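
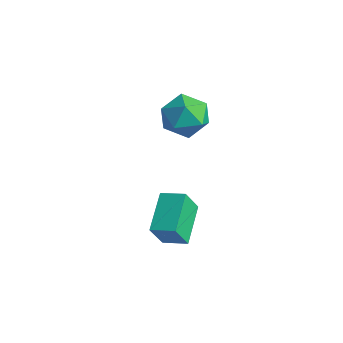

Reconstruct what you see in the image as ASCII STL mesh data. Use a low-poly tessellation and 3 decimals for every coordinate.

solid 
facet normal -0.823 -0.511 -0.250
outer loop
vertex 1.198 -1.49 1.407
vertex 0.244 -0.293 2.1
vertex 1.158 -0.903 0.338
endloop
endfacet
facet normal 0.568 -0.712 -0.412
outer loop
vertex 1.956 -0.407 0.58
vertex 1.198 -1.49 1.407
vertex 1.158 -0.903 0.338
endloop
endfacet
facet normal -0.823 -0.511 -0.250
outer loop
vertex 1.158 -0.903 0.338
vertex 0.244 -0.293 2.1
vertex 0.204 0.294 1.031
endloop
endfacet
facet normal -0.033 0.481 -0.876
outer loop
vertex 0.204 0.294 1.031
vertex 1.956 -0.407 0.58
vertex 1.158 -0.903 0.338
endloop
endfacet
facet normal 0.033 -0.481 0.876
outer loop
vertex 1.198 -1.49 1.407
vertex 1.042 0.203 2.342
vertex 0.244 -0.293 2.1
endloop
endfacet
facet normal 0.568 -0.712 -0.412
outer loop
vertex 1.996 -0.994 1.649
vertex 1.198 -1.49 1.407
vertex 1.956 -0.407 0.58
endloop
endfacet
facet normal 0.033 -0.481 0.876
outer loop
vertex 1.996 -0.994 1.649
vertex 1.042 0.203 2.342
vertex 1.198 -1.49 1.407
endloop
endfacet
facet normal -0.568 0.712 0.412
outer loop
vertex 0.244 -0.293 2.1
vertex 1.042 0.203 2.342
vertex 0.204 0.294 1.031
endloop
endfacet
facet normal -0.033 0.481 -0.876
outer loop
vertex 1.002 0.79 1.273
vertex 1.956 -0.407 0.58
vertex 0.204 0.294 1.031
endloop
endfacet
facet normal -0.568 0.712 0.412
outer loop
vertex 0.204 0.294 1.031
vertex 1.042 0.203 2.342
vertex 1.002 0.79 1.273
endloop
endfacet
facet normal 0.823 0.511 0.250
outer loop
vertex 1.002 0.79 1.273
vertex 1.996 -0.994 1.649
vertex 1.956 -0.407 0.58
endloop
endfacet
facet normal 0.823 0.511 0.250
outer loop
vertex 1.042 0.203 2.342
vertex 1.996 -0.994 1.649
vertex 1.002 0.79 1.273
endloop
endfacet
facet normal -0.849 -0.216 0.483
outer loop
vertex -3.993 3.334 2.269
vertex -3.483 2.618 2.845
vertex -3.546 3.613 3.179
endloop
endfacet
facet normal -0.843 0.465 0.271
outer loop
vertex -3.993 3.334 2.269
vertex -3.546 3.613 3.179
vertex -3.469 4.242 2.34
endloop
endfacet
facet normal -0.764 0.475 -0.437
outer loop
vertex -3.993 3.334 2.269
vertex -3.469 4.242 2.34
vertex -3.358 3.637 1.488
endloop
endfacet
facet normal -0.721 -0.201 -0.664
outer loop
vertex -3.993 3.334 2.269
vertex -3.358 3.637 1.488
vertex -3.366 2.633 1.8
endloop
endfacet
facet normal -0.773 -0.627 -0.096
outer loop
vertex -3.993 3.334 2.269
vertex -3.366 2.633 1.8
vertex -3.483 2.618 2.845
endloop
endfacet
facet normal -0.272 0.782 0.561
outer loop
vertex -3.469 4.242 2.34
vertex -3.546 3.613 3.179
vertex -2.634 4.087 2.96
endloop
endfacet
facet normal -0.281 -0.321 0.904
outer loop
vertex -3.546 3.613 3.179
vertex -3.483 2.618 2.845
vertex -2.642 3.083 3.272
endloop
endfacet
facet normal -0.159 -0.987 -0.032
outer loop
vertex -3.483 2.618 2.845
vertex -3.366 2.633 1.8
vertex -2.531 2.478 2.42
endloop
endfacet
facet normal -0.075 -0.295 -0.952
outer loop
vertex -3.366 2.633 1.8
vertex -3.358 3.637 1.488
vertex -2.454 3.107 1.581
endloop
endfacet
facet normal -0.144 0.798 -0.585
outer loop
vertex -3.358 3.637 1.488
vertex -3.469 4.242 2.34
vertex -2.517 4.102 1.915
endloop
endfacet
facet normal 0.721 0.201 0.664
outer loop
vertex -2.007 3.386 2.491
vertex -2.634 4.087 2.96
vertex -2.642 3.083 3.272
endloop
endfacet
facet normal 0.764 -0.475 0.437
outer loop
vertex -2.007 3.386 2.491
vertex -2.642 3.083 3.272
vertex -2.531 2.478 2.42
endloop
endfacet
facet normal 0.843 -0.465 -0.271
outer loop
vertex -2.007 3.386 2.491
vertex -2.531 2.478 2.42
vertex -2.454 3.107 1.581
endloop
endfacet
facet normal 0.849 0.216 -0.483
outer loop
vertex -2.007 3.386 2.491
vertex -2.454 3.107 1.581
vertex -2.517 4.102 1.915
endloop
endfacet
facet normal 0.773 0.627 0.096
outer loop
vertex -2.007 3.386 2.491
vertex -2.517 4.102 1.915
vertex -2.634 4.087 2.96
endloop
endfacet
facet normal 0.075 0.295 0.952
outer loop
vertex -2.642 3.083 3.272
vertex -2.634 4.087 2.96
vertex -3.546 3.613 3.179
endloop
endfacet
facet normal 0.144 -0.798 0.585
outer loop
vertex -2.531 2.478 2.42
vertex -2.642 3.083 3.272
vertex -3.483 2.618 2.845
endloop
endfacet
facet normal 0.272 -0.782 -0.561
outer loop
vertex -2.454 3.107 1.581
vertex -2.531 2.478 2.42
vertex -3.366 2.633 1.8
endloop
endfacet
facet normal 0.281 0.321 -0.904
outer loop
vertex -2.517 4.102 1.915
vertex -2.454 3.107 1.581
vertex -3.358 3.637 1.488
endloop
endfacet
facet normal 0.159 0.987 0.032
outer loop
vertex -2.634 4.087 2.96
vertex -2.517 4.102 1.915
vertex -3.469 4.242 2.34
endloop
endfacet

endsolid


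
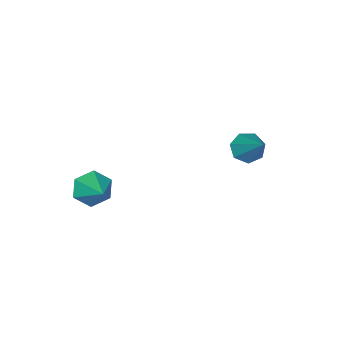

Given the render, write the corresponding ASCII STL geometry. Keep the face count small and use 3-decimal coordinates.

solid 
facet normal -0.400 -0.636 -0.660
outer loop
vertex -3.562 1.471 -1.337
vertex -3.983 1.949 -1.543
vertex -3.371 1.804 -1.774
endloop
endfacet
facet normal 0.936 -0.302 0.179
outer loop
vertex -3.562 1.471 -1.337
vertex -3.371 1.804 -1.774
vertex -3.217 3.171 -0.277
endloop
endfacet
facet normal -0.400 -0.637 -0.659
outer loop
vertex -3.371 1.804 -1.774
vertex -3.983 1.949 -1.543
vertex -3.642 2.246 -2.037
endloop
endfacet
facet normal 0.873 0.312 -0.375
outer loop
vertex -3.371 1.804 -1.774
vertex -3.642 2.246 -2.037
vertex -3.217 3.171 -0.277
endloop
endfacet
facet normal -0.399 -0.638 -0.659
outer loop
vertex -3.642 2.246 -2.037
vertex -3.983 1.949 -1.543
vertex -4.17 2.464 -1.928
endloop
endfacet
facet normal 0.242 0.834 -0.497
outer loop
vertex -3.642 2.246 -2.037
vertex -4.17 2.464 -1.928
vertex -3.217 3.171 -0.277
endloop
endfacet
facet normal -0.398 -0.638 -0.659
outer loop
vertex -4.17 2.464 -1.928
vertex -3.983 1.949 -1.543
vertex -4.557 2.294 -1.53
endloop
endfacet
facet normal -0.481 0.871 -0.096
outer loop
vertex -4.17 2.464 -1.928
vertex -4.557 2.294 -1.53
vertex -3.217 3.171 -0.277
endloop
endfacet
facet normal -0.398 -0.637 -0.660
outer loop
vertex -4.557 2.294 -1.53
vertex -3.983 1.949 -1.543
vertex -4.513 1.864 -1.141
endloop
endfacet
facet normal -0.752 0.398 0.525
outer loop
vertex -4.557 2.294 -1.53
vertex -4.513 1.864 -1.141
vertex -3.217 3.171 -0.277
endloop
endfacet
facet normal -0.398 -0.637 -0.660
outer loop
vertex -4.513 1.864 -1.141
vertex -3.983 1.949 -1.543
vertex -4.07 1.498 -1.055
endloop
endfacet
facet normal -0.367 -0.232 0.901
outer loop
vertex -4.513 1.864 -1.141
vertex -4.07 1.498 -1.055
vertex -3.217 3.171 -0.277
endloop
endfacet
facet normal -0.400 -0.636 -0.660
outer loop
vertex -4.07 1.498 -1.055
vertex -3.983 1.949 -1.543
vertex -3.562 1.471 -1.337
endloop
endfacet
facet normal 0.385 -0.543 0.746
outer loop
vertex -4.07 1.498 -1.055
vertex -3.562 1.471 -1.337
vertex -3.217 3.171 -0.277
endloop
endfacet
facet normal -0.452 -0.736 -0.504
outer loop
vertex 0.336 -2.528 -3.871
vertex -0.369 -2.227 -3.678
vertex -0.008 -1.995 -4.341
endloop
endfacet
facet normal 0.895 0.253 -0.368
outer loop
vertex 0.336 -2.528 -3.871
vertex -0.008 -1.995 -4.341
vertex 0.329 -1.093 -2.902
endloop
endfacet
facet normal -0.453 -0.735 -0.504
outer loop
vertex -0.008 -1.995 -4.341
vertex -0.369 -2.227 -3.678
vertex -0.713 -1.693 -4.148
endloop
endfacet
facet normal 0.195 0.810 -0.553
outer loop
vertex -0.008 -1.995 -4.341
vertex -0.713 -1.693 -4.148
vertex 0.329 -1.093 -2.902
endloop
endfacet
facet normal -0.453 -0.735 -0.504
outer loop
vertex -0.713 -1.693 -4.148
vertex -0.369 -2.227 -3.678
vertex -1.073 -1.926 -3.484
endloop
endfacet
facet normal -0.517 0.856 0.020
outer loop
vertex -0.713 -1.693 -4.148
vertex -1.073 -1.926 -3.484
vertex 0.329 -1.093 -2.902
endloop
endfacet
facet normal -0.453 -0.736 -0.503
outer loop
vertex -1.073 -1.926 -3.484
vertex -0.369 -2.227 -3.678
vertex -0.729 -2.459 -3.014
endloop
endfacet
facet normal -0.527 0.345 0.777
outer loop
vertex -1.073 -1.926 -3.484
vertex -0.729 -2.459 -3.014
vertex 0.329 -1.093 -2.902
endloop
endfacet
facet normal -0.453 -0.736 -0.503
outer loop
vertex -0.729 -2.459 -3.014
vertex -0.369 -2.227 -3.678
vertex -0.025 -2.76 -3.207
endloop
endfacet
facet normal 0.173 -0.213 0.962
outer loop
vertex -0.729 -2.459 -3.014
vertex -0.025 -2.76 -3.207
vertex 0.329 -1.093 -2.902
endloop
endfacet
facet normal -0.452 -0.736 -0.503
outer loop
vertex -0.025 -2.76 -3.207
vertex -0.369 -2.227 -3.678
vertex 0.336 -2.528 -3.871
endloop
endfacet
facet normal 0.884 -0.259 0.390
outer loop
vertex -0.025 -2.76 -3.207
vertex 0.336 -2.528 -3.871
vertex 0.329 -1.093 -2.902
endloop
endfacet

endsolid


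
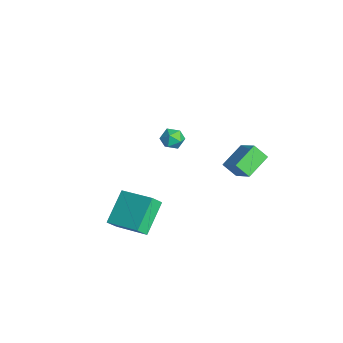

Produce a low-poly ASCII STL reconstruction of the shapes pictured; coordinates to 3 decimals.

solid 
facet normal -0.288 0.905 0.314
outer loop
vertex -3.405 1.314 0.138
vertex -4.054 1.036 0.345
vertex -3.492 1.05 0.82
endloop
endfacet
facet normal 0.418 0.828 0.374
outer loop
vertex -3.405 1.314 0.138
vertex -3.492 1.05 0.82
vertex -2.874 0.907 0.446
endloop
endfacet
facet normal 0.680 0.680 -0.275
outer loop
vertex -3.405 1.314 0.138
vertex -2.874 0.907 0.446
vertex -3.055 0.803 -0.26
endloop
endfacet
facet normal 0.136 0.665 -0.734
outer loop
vertex -3.405 1.314 0.138
vertex -3.055 0.803 -0.26
vertex -3.784 0.883 -0.323
endloop
endfacet
facet normal -0.463 0.805 -0.372
outer loop
vertex -3.405 1.314 0.138
vertex -3.784 0.883 -0.323
vertex -4.054 1.036 0.345
endloop
endfacet
facet normal 0.543 0.266 0.796
outer loop
vertex -2.874 0.907 0.446
vertex -3.492 1.05 0.82
vertex -3.196 0.377 0.843
endloop
endfacet
facet normal -0.600 0.391 0.698
outer loop
vertex -3.492 1.05 0.82
vertex -4.054 1.036 0.345
vertex -3.925 0.457 0.78
endloop
endfacet
facet normal -0.883 0.230 -0.409
outer loop
vertex -4.054 1.036 0.345
vertex -3.784 0.883 -0.323
vertex -4.106 0.353 0.074
endloop
endfacet
facet normal 0.087 0.004 -0.996
outer loop
vertex -3.784 0.883 -0.323
vertex -3.055 0.803 -0.26
vertex -3.488 0.21 -0.3
endloop
endfacet
facet normal 0.967 0.026 -0.252
outer loop
vertex -3.055 0.803 -0.26
vertex -2.874 0.907 0.446
vertex -2.926 0.224 0.175
endloop
endfacet
facet normal -0.136 -0.665 0.734
outer loop
vertex -3.575 -0.054 0.382
vertex -3.196 0.377 0.843
vertex -3.925 0.457 0.78
endloop
endfacet
facet normal -0.680 -0.680 0.275
outer loop
vertex -3.575 -0.054 0.382
vertex -3.925 0.457 0.78
vertex -4.106 0.353 0.074
endloop
endfacet
facet normal -0.418 -0.828 -0.374
outer loop
vertex -3.575 -0.054 0.382
vertex -4.106 0.353 0.074
vertex -3.488 0.21 -0.3
endloop
endfacet
facet normal 0.288 -0.905 -0.314
outer loop
vertex -3.575 -0.054 0.382
vertex -3.488 0.21 -0.3
vertex -2.926 0.224 0.175
endloop
endfacet
facet normal 0.463 -0.805 0.372
outer loop
vertex -3.575 -0.054 0.382
vertex -2.926 0.224 0.175
vertex -3.196 0.377 0.843
endloop
endfacet
facet normal -0.087 -0.004 0.996
outer loop
vertex -3.925 0.457 0.78
vertex -3.196 0.377 0.843
vertex -3.492 1.05 0.82
endloop
endfacet
facet normal -0.967 -0.026 0.252
outer loop
vertex -4.106 0.353 0.074
vertex -3.925 0.457 0.78
vertex -4.054 1.036 0.345
endloop
endfacet
facet normal -0.543 -0.266 -0.796
outer loop
vertex -3.488 0.21 -0.3
vertex -4.106 0.353 0.074
vertex -3.784 0.883 -0.323
endloop
endfacet
facet normal 0.600 -0.391 -0.698
outer loop
vertex -2.926 0.224 0.175
vertex -3.488 0.21 -0.3
vertex -3.055 0.803 -0.26
endloop
endfacet
facet normal 0.883 -0.230 0.409
outer loop
vertex -3.196 0.377 0.843
vertex -2.926 0.224 0.175
vertex -2.874 0.907 0.446
endloop
endfacet
facet normal -0.792 -0.548 -0.270
outer loop
vertex 0.739 -3.321 0.75
vertex 0.589 -2.787 0.106
vertex 1.931 -4.447 -0.464
endloop
endfacet
facet normal 0.177 -0.629 0.757
outer loop
vertex 3.571 -3.313 0.094
vertex 0.739 -3.321 0.75
vertex 1.931 -4.447 -0.464
endloop
endfacet
facet normal -0.792 -0.548 -0.270
outer loop
vertex 1.931 -4.447 -0.464
vertex 0.589 -2.787 0.106
vertex 1.781 -3.913 -1.108
endloop
endfacet
facet normal 0.584 -0.553 -0.594
outer loop
vertex 1.781 -3.913 -1.108
vertex 3.571 -3.313 0.094
vertex 1.931 -4.447 -0.464
endloop
endfacet
facet normal -0.584 0.553 0.594
outer loop
vertex 0.739 -3.321 0.75
vertex 2.229 -1.653 0.664
vertex 0.589 -2.787 0.106
endloop
endfacet
facet normal 0.177 -0.629 0.757
outer loop
vertex 2.379 -2.187 1.308
vertex 0.739 -3.321 0.75
vertex 3.571 -3.313 0.094
endloop
endfacet
facet normal -0.584 0.553 0.594
outer loop
vertex 2.379 -2.187 1.308
vertex 2.229 -1.653 0.664
vertex 0.739 -3.321 0.75
endloop
endfacet
facet normal -0.177 0.629 -0.757
outer loop
vertex 0.589 -2.787 0.106
vertex 2.229 -1.653 0.664
vertex 1.781 -3.913 -1.108
endloop
endfacet
facet normal 0.584 -0.553 -0.594
outer loop
vertex 3.421 -2.779 -0.55
vertex 3.571 -3.313 0.094
vertex 1.781 -3.913 -1.108
endloop
endfacet
facet normal -0.177 0.629 -0.757
outer loop
vertex 1.781 -3.913 -1.108
vertex 2.229 -1.653 0.664
vertex 3.421 -2.779 -0.55
endloop
endfacet
facet normal 0.792 0.548 0.270
outer loop
vertex 3.421 -2.779 -0.55
vertex 2.379 -2.187 1.308
vertex 3.571 -3.313 0.094
endloop
endfacet
facet normal 0.792 0.548 0.270
outer loop
vertex 2.229 -1.653 0.664
vertex 2.379 -2.187 1.308
vertex 3.421 -2.779 -0.55
endloop
endfacet
facet normal -0.485 0.787 0.382
outer loop
vertex 1.167 3.54 2.928
vertex 1.581 4.141 2.216
vertex -0.042 3.254 1.984
endloop
endfacet
facet normal -0.406 -0.589 0.698
outer loop
vertex 0.719 2.019 1.384
vertex 1.167 3.54 2.928
vertex -0.042 3.254 1.984
endloop
endfacet
facet normal -0.485 0.787 0.382
outer loop
vertex -0.042 3.254 1.984
vertex 1.581 4.141 2.216
vertex 0.372 3.855 1.272
endloop
endfacet
facet normal -0.775 -0.183 -0.605
outer loop
vertex 0.372 3.855 1.272
vertex 0.719 2.019 1.384
vertex -0.042 3.254 1.984
endloop
endfacet
facet normal 0.775 0.183 0.605
outer loop
vertex 1.167 3.54 2.928
vertex 2.342 2.906 1.616
vertex 1.581 4.141 2.216
endloop
endfacet
facet normal -0.406 -0.589 0.698
outer loop
vertex 1.928 2.305 2.328
vertex 1.167 3.54 2.928
vertex 0.719 2.019 1.384
endloop
endfacet
facet normal 0.775 0.183 0.605
outer loop
vertex 1.928 2.305 2.328
vertex 2.342 2.906 1.616
vertex 1.167 3.54 2.928
endloop
endfacet
facet normal 0.406 0.589 -0.698
outer loop
vertex 1.581 4.141 2.216
vertex 2.342 2.906 1.616
vertex 0.372 3.855 1.272
endloop
endfacet
facet normal -0.775 -0.183 -0.605
outer loop
vertex 1.133 2.62 0.672
vertex 0.719 2.019 1.384
vertex 0.372 3.855 1.272
endloop
endfacet
facet normal 0.406 0.589 -0.698
outer loop
vertex 0.372 3.855 1.272
vertex 2.342 2.906 1.616
vertex 1.133 2.62 0.672
endloop
endfacet
facet normal 0.485 -0.787 -0.382
outer loop
vertex 1.133 2.62 0.672
vertex 1.928 2.305 2.328
vertex 0.719 2.019 1.384
endloop
endfacet
facet normal 0.485 -0.787 -0.382
outer loop
vertex 2.342 2.906 1.616
vertex 1.928 2.305 2.328
vertex 1.133 2.62 0.672
endloop
endfacet

endsolid


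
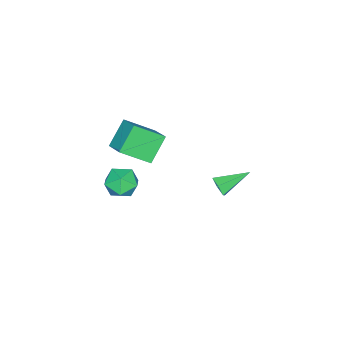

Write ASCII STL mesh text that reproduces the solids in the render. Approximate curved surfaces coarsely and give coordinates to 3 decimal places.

solid 
facet normal -0.128 -0.046 0.991
outer loop
vertex 1.635 -2.647 -1.938
vertex 2.092 -3.523 -1.919
vertex 2.615 -2.692 -1.813
endloop
endfacet
facet normal -0.070 0.631 0.772
outer loop
vertex 1.635 -2.647 -1.938
vertex 2.615 -2.692 -1.813
vertex 2.223 -2.007 -2.408
endloop
endfacet
facet normal -0.586 0.755 0.295
outer loop
vertex 1.635 -2.647 -1.938
vertex 2.223 -2.007 -2.408
vertex 1.458 -2.415 -2.882
endloop
endfacet
facet normal -0.964 0.154 0.218
outer loop
vertex 1.635 -2.647 -1.938
vertex 1.458 -2.415 -2.882
vertex 1.377 -3.353 -2.58
endloop
endfacet
facet normal -0.681 -0.341 0.648
outer loop
vertex 1.635 -2.647 -1.938
vertex 1.377 -3.353 -2.58
vertex 2.092 -3.523 -1.919
endloop
endfacet
facet normal 0.558 0.703 0.442
outer loop
vertex 2.223 -2.007 -2.408
vertex 2.615 -2.692 -1.813
vertex 3.043 -2.487 -2.68
endloop
endfacet
facet normal 0.463 -0.393 0.794
outer loop
vertex 2.615 -2.692 -1.813
vertex 2.092 -3.523 -1.919
vertex 2.962 -3.425 -2.378
endloop
endfacet
facet normal -0.430 -0.870 0.241
outer loop
vertex 2.092 -3.523 -1.919
vertex 1.377 -3.353 -2.58
vertex 2.197 -3.833 -2.852
endloop
endfacet
facet normal -0.888 -0.070 -0.455
outer loop
vertex 1.377 -3.353 -2.58
vertex 1.458 -2.415 -2.882
vertex 1.805 -3.148 -3.447
endloop
endfacet
facet normal -0.276 0.902 -0.331
outer loop
vertex 1.458 -2.415 -2.882
vertex 2.223 -2.007 -2.408
vertex 2.328 -2.317 -3.341
endloop
endfacet
facet normal 0.964 -0.154 -0.218
outer loop
vertex 2.785 -3.193 -3.322
vertex 3.043 -2.487 -2.68
vertex 2.962 -3.425 -2.378
endloop
endfacet
facet normal 0.586 -0.755 -0.295
outer loop
vertex 2.785 -3.193 -3.322
vertex 2.962 -3.425 -2.378
vertex 2.197 -3.833 -2.852
endloop
endfacet
facet normal 0.070 -0.631 -0.772
outer loop
vertex 2.785 -3.193 -3.322
vertex 2.197 -3.833 -2.852
vertex 1.805 -3.148 -3.447
endloop
endfacet
facet normal 0.128 0.046 -0.991
outer loop
vertex 2.785 -3.193 -3.322
vertex 1.805 -3.148 -3.447
vertex 2.328 -2.317 -3.341
endloop
endfacet
facet normal 0.681 0.341 -0.648
outer loop
vertex 2.785 -3.193 -3.322
vertex 2.328 -2.317 -3.341
vertex 3.043 -2.487 -2.68
endloop
endfacet
facet normal 0.888 0.070 0.455
outer loop
vertex 2.962 -3.425 -2.378
vertex 3.043 -2.487 -2.68
vertex 2.615 -2.692 -1.813
endloop
endfacet
facet normal 0.276 -0.902 0.331
outer loop
vertex 2.197 -3.833 -2.852
vertex 2.962 -3.425 -2.378
vertex 2.092 -3.523 -1.919
endloop
endfacet
facet normal -0.558 -0.703 -0.442
outer loop
vertex 1.805 -3.148 -3.447
vertex 2.197 -3.833 -2.852
vertex 1.377 -3.353 -2.58
endloop
endfacet
facet normal -0.463 0.393 -0.794
outer loop
vertex 2.328 -2.317 -3.341
vertex 1.805 -3.148 -3.447
vertex 1.458 -2.415 -2.882
endloop
endfacet
facet normal 0.430 0.870 -0.241
outer loop
vertex 3.043 -2.487 -2.68
vertex 2.328 -2.317 -3.341
vertex 2.223 -2.007 -2.408
endloop
endfacet
facet normal -0.717 0.071 0.694
outer loop
vertex -1.114 -4.797 -1.298
vertex -0.41 -3.758 -0.678
vertex -2.042 -3.518 -2.388
endloop
endfacet
facet normal -0.503 -0.742 -0.442
outer loop
vertex -0.81 -3.642 -3.582
vertex -1.114 -4.797 -1.298
vertex -2.042 -3.518 -2.388
endloop
endfacet
facet normal -0.716 0.072 0.694
outer loop
vertex -2.042 -3.518 -2.388
vertex -0.41 -3.758 -0.678
vertex -1.338 -2.479 -1.769
endloop
endfacet
facet normal -0.483 0.666 -0.568
outer loop
vertex -1.338 -2.479 -1.769
vertex -0.81 -3.642 -3.582
vertex -2.042 -3.518 -2.388
endloop
endfacet
facet normal 0.483 -0.666 0.568
outer loop
vertex -1.114 -4.797 -1.298
vertex 0.822 -3.882 -1.872
vertex -0.41 -3.758 -0.678
endloop
endfacet
facet normal -0.503 -0.742 -0.442
outer loop
vertex 0.118 -4.921 -2.491
vertex -1.114 -4.797 -1.298
vertex -0.81 -3.642 -3.582
endloop
endfacet
facet normal 0.483 -0.666 0.568
outer loop
vertex 0.118 -4.921 -2.491
vertex 0.822 -3.882 -1.872
vertex -1.114 -4.797 -1.298
endloop
endfacet
facet normal 0.503 0.742 0.442
outer loop
vertex -0.41 -3.758 -0.678
vertex 0.822 -3.882 -1.872
vertex -1.338 -2.479 -1.769
endloop
endfacet
facet normal -0.483 0.666 -0.568
outer loop
vertex -0.106 -2.603 -2.962
vertex -0.81 -3.642 -3.582
vertex -1.338 -2.479 -1.769
endloop
endfacet
facet normal 0.503 0.742 0.443
outer loop
vertex -1.338 -2.479 -1.769
vertex 0.822 -3.882 -1.872
vertex -0.106 -2.603 -2.962
endloop
endfacet
facet normal 0.717 -0.072 -0.694
outer loop
vertex -0.106 -2.603 -2.962
vertex 0.118 -4.921 -2.491
vertex -0.81 -3.642 -3.582
endloop
endfacet
facet normal 0.716 -0.072 -0.694
outer loop
vertex 0.822 -3.882 -1.872
vertex 0.118 -4.921 -2.491
vertex -0.106 -2.603 -2.962
endloop
endfacet
facet normal 0.658 -0.629 -0.414
outer loop
vertex 2.107 2.327 -0.27
vertex 1.703 2.202 -0.723
vertex 2.107 2.668 -0.788
endloop
endfacet
facet normal 0.521 0.713 0.469
outer loop
vertex 2.107 2.327 -0.27
vertex 2.107 2.668 -0.788
vertex 0.577 3.278 -0.017
endloop
endfacet
facet normal 0.659 -0.629 -0.413
outer loop
vertex 2.107 2.668 -0.788
vertex 1.703 2.202 -0.723
vertex 1.703 2.542 -1.241
endloop
endfacet
facet normal 0.161 0.904 -0.395
outer loop
vertex 2.107 2.668 -0.788
vertex 1.703 2.542 -1.241
vertex 0.577 3.278 -0.017
endloop
endfacet
facet normal 0.658 -0.629 -0.413
outer loop
vertex 1.703 2.542 -1.241
vertex 1.703 2.202 -0.723
vertex 1.299 2.077 -1.176
endloop
endfacet
facet normal -0.556 0.380 -0.740
outer loop
vertex 1.703 2.542 -1.241
vertex 1.299 2.077 -1.176
vertex 0.577 3.278 -0.017
endloop
endfacet
facet normal 0.658 -0.629 -0.414
outer loop
vertex 1.299 2.077 -1.176
vertex 1.703 2.202 -0.723
vertex 1.299 1.736 -0.658
endloop
endfacet
facet normal -0.915 -0.336 -0.222
outer loop
vertex 1.299 2.077 -1.176
vertex 1.299 1.736 -0.658
vertex 0.577 3.278 -0.017
endloop
endfacet
facet normal 0.659 -0.629 -0.413
outer loop
vertex 1.299 1.736 -0.658
vertex 1.703 2.202 -0.723
vertex 1.703 1.862 -0.205
endloop
endfacet
facet normal -0.556 -0.527 0.642
outer loop
vertex 1.299 1.736 -0.658
vertex 1.703 1.862 -0.205
vertex 0.577 3.278 -0.017
endloop
endfacet
facet normal 0.658 -0.629 -0.413
outer loop
vertex 1.703 1.862 -0.205
vertex 1.703 2.202 -0.723
vertex 2.107 2.327 -0.27
endloop
endfacet
facet normal 0.162 -0.002 0.987
outer loop
vertex 1.703 1.862 -0.205
vertex 2.107 2.327 -0.27
vertex 0.577 3.278 -0.017
endloop
endfacet

endsolid


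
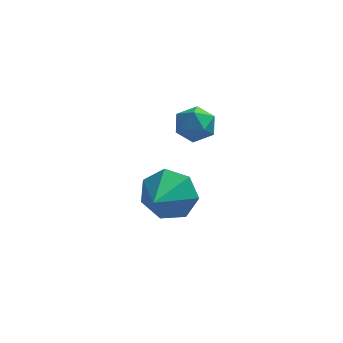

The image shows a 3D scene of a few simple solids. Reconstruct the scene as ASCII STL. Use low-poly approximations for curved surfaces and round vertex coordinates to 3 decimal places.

solid 
facet normal 0.233 0.878 -0.418
outer loop
vertex -2.027 -1.579 -1.38
vertex -2.666 -1.067 -0.661
vertex -1.606 -1.308 -0.577
endloop
endfacet
facet normal 0.611 -0.790 -0.054
outer loop
vertex -2.027 -1.579 -1.38
vertex -1.606 -1.308 -0.577
vertex -3.034 -2.453 0.001
endloop
endfacet
facet normal 0.233 0.878 -0.419
outer loop
vertex -1.606 -1.308 -0.577
vertex -2.666 -1.067 -0.661
vertex -1.984 -0.855 0.163
endloop
endfacet
facet normal 0.630 -0.476 0.613
outer loop
vertex -1.606 -1.308 -0.577
vertex -1.984 -0.855 0.163
vertex -3.034 -2.453 0.001
endloop
endfacet
facet normal 0.234 0.877 -0.419
outer loop
vertex -1.984 -0.855 0.163
vertex -2.666 -1.067 -0.661
vertex -2.875 -0.561 0.282
endloop
endfacet
facet normal 0.081 -0.153 0.985
outer loop
vertex -1.984 -0.855 0.163
vertex -2.875 -0.561 0.282
vertex -3.034 -2.453 0.001
endloop
endfacet
facet normal 0.233 0.877 -0.419
outer loop
vertex -2.875 -0.561 0.282
vertex -2.666 -1.067 -0.661
vertex -3.609 -0.648 -0.309
endloop
endfacet
facet normal -0.621 -0.064 0.781
outer loop
vertex -2.875 -0.561 0.282
vertex -3.609 -0.648 -0.309
vertex -3.034 -2.453 0.001
endloop
endfacet
facet normal 0.234 0.878 -0.419
outer loop
vertex -3.609 -0.648 -0.309
vertex -2.666 -1.067 -0.661
vertex -3.632 -1.05 -1.164
endloop
endfacet
facet normal -0.949 -0.276 0.155
outer loop
vertex -3.609 -0.648 -0.309
vertex -3.632 -1.05 -1.164
vertex -3.034 -2.453 0.001
endloop
endfacet
facet normal 0.234 0.878 -0.419
outer loop
vertex -3.632 -1.05 -1.164
vertex -2.666 -1.067 -0.661
vertex -2.928 -1.465 -1.641
endloop
endfacet
facet normal -0.655 -0.628 -0.420
outer loop
vertex -3.632 -1.05 -1.164
vertex -2.928 -1.465 -1.641
vertex -3.034 -2.453 0.001
endloop
endfacet
facet normal 0.232 0.878 -0.419
outer loop
vertex -2.928 -1.465 -1.641
vertex -2.666 -1.067 -0.661
vertex -2.027 -1.579 -1.38
endloop
endfacet
facet normal 0.040 -0.857 -0.513
outer loop
vertex -2.928 -1.465 -1.641
vertex -2.027 -1.579 -1.38
vertex -3.034 -2.453 0.001
endloop
endfacet
facet normal -0.614 -0.334 0.715
outer loop
vertex -2.401 -1.144 3.626
vertex -2.188 -1.886 3.462
vertex -1.788 -1.47 4.0
endloop
endfacet
facet normal -0.367 0.314 0.876
outer loop
vertex -2.401 -1.144 3.626
vertex -1.788 -1.47 4.0
vertex -1.746 -0.723 3.75
endloop
endfacet
facet normal -0.553 0.757 0.348
outer loop
vertex -2.401 -1.144 3.626
vertex -1.746 -0.723 3.75
vertex -2.12 -0.677 3.057
endloop
endfacet
facet normal -0.914 0.381 -0.138
outer loop
vertex -2.401 -1.144 3.626
vertex -2.12 -0.677 3.057
vertex -2.393 -1.396 2.879
endloop
endfacet
facet normal -0.952 -0.293 0.089
outer loop
vertex -2.401 -1.144 3.626
vertex -2.393 -1.396 2.879
vertex -2.188 -1.886 3.462
endloop
endfacet
facet normal 0.346 0.280 0.895
outer loop
vertex -1.746 -0.723 3.75
vertex -1.788 -1.47 4.0
vertex -1.127 -1.204 3.661
endloop
endfacet
facet normal -0.053 -0.770 0.635
outer loop
vertex -1.788 -1.47 4.0
vertex -2.188 -1.886 3.462
vertex -1.4 -1.923 3.483
endloop
endfacet
facet normal -0.601 -0.703 -0.380
outer loop
vertex -2.188 -1.886 3.462
vertex -2.393 -1.396 2.879
vertex -1.774 -1.877 2.79
endloop
endfacet
facet normal -0.540 0.390 -0.746
outer loop
vertex -2.393 -1.396 2.879
vertex -2.12 -0.677 3.057
vertex -1.732 -1.13 2.54
endloop
endfacet
facet normal 0.046 0.998 0.042
outer loop
vertex -2.12 -0.677 3.057
vertex -1.746 -0.723 3.75
vertex -1.332 -0.714 3.078
endloop
endfacet
facet normal 0.914 -0.381 0.138
outer loop
vertex -1.119 -1.456 2.914
vertex -1.127 -1.204 3.661
vertex -1.4 -1.923 3.483
endloop
endfacet
facet normal 0.553 -0.757 -0.348
outer loop
vertex -1.119 -1.456 2.914
vertex -1.4 -1.923 3.483
vertex -1.774 -1.877 2.79
endloop
endfacet
facet normal 0.367 -0.314 -0.876
outer loop
vertex -1.119 -1.456 2.914
vertex -1.774 -1.877 2.79
vertex -1.732 -1.13 2.54
endloop
endfacet
facet normal 0.614 0.334 -0.715
outer loop
vertex -1.119 -1.456 2.914
vertex -1.732 -1.13 2.54
vertex -1.332 -0.714 3.078
endloop
endfacet
facet normal 0.952 0.293 -0.089
outer loop
vertex -1.119 -1.456 2.914
vertex -1.332 -0.714 3.078
vertex -1.127 -1.204 3.661
endloop
endfacet
facet normal 0.540 -0.390 0.746
outer loop
vertex -1.4 -1.923 3.483
vertex -1.127 -1.204 3.661
vertex -1.788 -1.47 4.0
endloop
endfacet
facet normal -0.046 -0.998 -0.042
outer loop
vertex -1.774 -1.877 2.79
vertex -1.4 -1.923 3.483
vertex -2.188 -1.886 3.462
endloop
endfacet
facet normal -0.346 -0.280 -0.895
outer loop
vertex -1.732 -1.13 2.54
vertex -1.774 -1.877 2.79
vertex -2.393 -1.396 2.879
endloop
endfacet
facet normal 0.053 0.770 -0.635
outer loop
vertex -1.332 -0.714 3.078
vertex -1.732 -1.13 2.54
vertex -2.12 -0.677 3.057
endloop
endfacet
facet normal 0.601 0.703 0.380
outer loop
vertex -1.127 -1.204 3.661
vertex -1.332 -0.714 3.078
vertex -1.746 -0.723 3.75
endloop
endfacet

endsolid


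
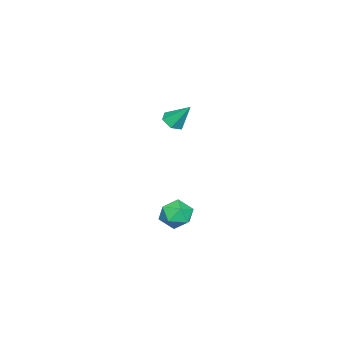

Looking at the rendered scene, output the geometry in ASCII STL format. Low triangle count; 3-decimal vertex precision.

solid 
facet normal -0.018 -0.623 -0.782
outer loop
vertex 3.589 2.017 3.536
vertex 2.995 2.418 3.23
vertex 3.729 2.615 3.056
endloop
endfacet
facet normal 0.923 0.085 0.375
outer loop
vertex 3.589 2.017 3.536
vertex 3.729 2.615 3.056
vertex 3.025 3.502 4.59
endloop
endfacet
facet normal -0.018 -0.623 -0.782
outer loop
vertex 3.729 2.615 3.056
vertex 2.995 2.418 3.23
vertex 3.135 3.016 2.75
endloop
endfacet
facet normal 0.610 0.775 -0.168
outer loop
vertex 3.729 2.615 3.056
vertex 3.135 3.016 2.75
vertex 3.025 3.502 4.59
endloop
endfacet
facet normal -0.017 -0.623 -0.782
outer loop
vertex 3.135 3.016 2.75
vertex 2.995 2.418 3.23
vertex 2.401 2.819 2.923
endloop
endfacet
facet normal -0.307 0.915 -0.260
outer loop
vertex 3.135 3.016 2.75
vertex 2.401 2.819 2.923
vertex 3.025 3.502 4.59
endloop
endfacet
facet normal -0.017 -0.623 -0.782
outer loop
vertex 2.401 2.819 2.923
vertex 2.995 2.418 3.23
vertex 2.26 2.221 3.403
endloop
endfacet
facet normal -0.910 0.367 0.190
outer loop
vertex 2.401 2.819 2.923
vertex 2.26 2.221 3.403
vertex 3.025 3.502 4.59
endloop
endfacet
facet normal -0.017 -0.623 -0.782
outer loop
vertex 2.26 2.221 3.403
vertex 2.995 2.418 3.23
vertex 2.855 1.819 3.71
endloop
endfacet
facet normal -0.597 -0.323 0.734
outer loop
vertex 2.26 2.221 3.403
vertex 2.855 1.819 3.71
vertex 3.025 3.502 4.59
endloop
endfacet
facet normal -0.017 -0.623 -0.782
outer loop
vertex 2.855 1.819 3.71
vertex 2.995 2.418 3.23
vertex 3.589 2.017 3.536
endloop
endfacet
facet normal 0.321 -0.464 0.826
outer loop
vertex 2.855 1.819 3.71
vertex 3.589 2.017 3.536
vertex 3.025 3.502 4.59
endloop
endfacet
facet normal -0.781 -0.411 0.471
outer loop
vertex 2.55 2.867 -3.968
vertex 3.164 1.949 -3.751
vertex 3.154 2.805 -3.021
endloop
endfacet
facet normal -0.795 0.300 0.527
outer loop
vertex 2.55 2.867 -3.968
vertex 3.154 2.805 -3.021
vertex 3.126 3.764 -3.609
endloop
endfacet
facet normal -0.809 0.573 -0.134
outer loop
vertex 2.55 2.867 -3.968
vertex 3.126 3.764 -3.609
vertex 3.12 3.5 -4.703
endloop
endfacet
facet normal -0.802 0.030 -0.596
outer loop
vertex 2.55 2.867 -3.968
vertex 3.12 3.5 -4.703
vertex 3.143 2.379 -4.79
endloop
endfacet
facet normal -0.785 -0.578 -0.223
outer loop
vertex 2.55 2.867 -3.968
vertex 3.143 2.379 -4.79
vertex 3.164 1.949 -3.751
endloop
endfacet
facet normal -0.189 0.509 0.840
outer loop
vertex 3.126 3.764 -3.609
vertex 3.154 2.805 -3.021
vertex 4.097 3.401 -3.17
endloop
endfacet
facet normal -0.165 -0.641 0.749
outer loop
vertex 3.154 2.805 -3.021
vertex 3.164 1.949 -3.751
vertex 4.12 2.28 -3.257
endloop
endfacet
facet normal -0.172 -0.911 -0.374
outer loop
vertex 3.164 1.949 -3.751
vertex 3.143 2.379 -4.79
vertex 4.114 2.016 -4.351
endloop
endfacet
facet normal -0.200 0.072 -0.977
outer loop
vertex 3.143 2.379 -4.79
vertex 3.12 3.5 -4.703
vertex 4.086 2.975 -4.939
endloop
endfacet
facet normal -0.211 0.950 -0.228
outer loop
vertex 3.12 3.5 -4.703
vertex 3.126 3.764 -3.609
vertex 4.076 3.831 -4.209
endloop
endfacet
facet normal 0.802 -0.030 0.596
outer loop
vertex 4.69 2.913 -3.992
vertex 4.097 3.401 -3.17
vertex 4.12 2.28 -3.257
endloop
endfacet
facet normal 0.809 -0.573 0.134
outer loop
vertex 4.69 2.913 -3.992
vertex 4.12 2.28 -3.257
vertex 4.114 2.016 -4.351
endloop
endfacet
facet normal 0.795 -0.300 -0.527
outer loop
vertex 4.69 2.913 -3.992
vertex 4.114 2.016 -4.351
vertex 4.086 2.975 -4.939
endloop
endfacet
facet normal 0.781 0.411 -0.471
outer loop
vertex 4.69 2.913 -3.992
vertex 4.086 2.975 -4.939
vertex 4.076 3.831 -4.209
endloop
endfacet
facet normal 0.785 0.578 0.223
outer loop
vertex 4.69 2.913 -3.992
vertex 4.076 3.831 -4.209
vertex 4.097 3.401 -3.17
endloop
endfacet
facet normal 0.200 -0.072 0.977
outer loop
vertex 4.12 2.28 -3.257
vertex 4.097 3.401 -3.17
vertex 3.154 2.805 -3.021
endloop
endfacet
facet normal 0.211 -0.950 0.228
outer loop
vertex 4.114 2.016 -4.351
vertex 4.12 2.28 -3.257
vertex 3.164 1.949 -3.751
endloop
endfacet
facet normal 0.189 -0.509 -0.840
outer loop
vertex 4.086 2.975 -4.939
vertex 4.114 2.016 -4.351
vertex 3.143 2.379 -4.79
endloop
endfacet
facet normal 0.165 0.641 -0.749
outer loop
vertex 4.076 3.831 -4.209
vertex 4.086 2.975 -4.939
vertex 3.12 3.5 -4.703
endloop
endfacet
facet normal 0.172 0.911 0.374
outer loop
vertex 4.097 3.401 -3.17
vertex 4.076 3.831 -4.209
vertex 3.126 3.764 -3.609
endloop
endfacet

endsolid


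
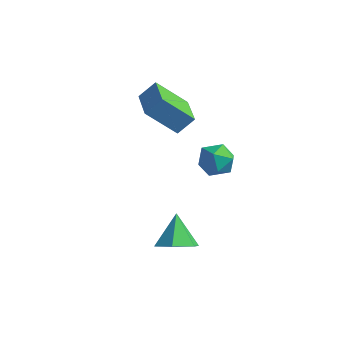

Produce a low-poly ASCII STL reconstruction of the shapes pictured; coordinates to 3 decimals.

solid 
facet normal 0.396 -0.479 -0.783
outer loop
vertex 0.756 -3.621 -0.485
vertex 0.265 -4.306 -0.314
vertex -0.025 -3.689 -0.838
endloop
endfacet
facet normal -0.062 0.997 -0.056
outer loop
vertex 0.756 -3.621 -0.485
vertex -0.025 -3.689 -0.838
vertex -0.305 -3.614 0.814
endloop
endfacet
facet normal 0.396 -0.479 -0.783
outer loop
vertex -0.025 -3.689 -0.838
vertex 0.265 -4.306 -0.314
vertex -0.516 -4.374 -0.667
endloop
endfacet
facet normal -0.821 0.547 -0.164
outer loop
vertex -0.025 -3.689 -0.838
vertex -0.516 -4.374 -0.667
vertex -0.305 -3.614 0.814
endloop
endfacet
facet normal 0.396 -0.481 -0.783
outer loop
vertex -0.516 -4.374 -0.667
vertex 0.265 -4.306 -0.314
vertex -0.226 -4.99 -0.142
endloop
endfacet
facet normal -0.941 -0.229 0.251
outer loop
vertex -0.516 -4.374 -0.667
vertex -0.226 -4.99 -0.142
vertex -0.305 -3.614 0.814
endloop
endfacet
facet normal 0.396 -0.481 -0.783
outer loop
vertex -0.226 -4.99 -0.142
vertex 0.265 -4.306 -0.314
vertex 0.555 -4.922 0.211
endloop
endfacet
facet normal -0.302 -0.556 0.775
outer loop
vertex -0.226 -4.99 -0.142
vertex 0.555 -4.922 0.211
vertex -0.305 -3.614 0.814
endloop
endfacet
facet normal 0.396 -0.480 -0.782
outer loop
vertex 0.555 -4.922 0.211
vertex 0.265 -4.306 -0.314
vertex 1.046 -4.237 0.039
endloop
endfacet
facet normal 0.457 -0.106 0.883
outer loop
vertex 0.555 -4.922 0.211
vertex 1.046 -4.237 0.039
vertex -0.305 -3.614 0.814
endloop
endfacet
facet normal 0.396 -0.479 -0.783
outer loop
vertex 1.046 -4.237 0.039
vertex 0.265 -4.306 -0.314
vertex 0.756 -3.621 -0.485
endloop
endfacet
facet normal 0.577 0.670 0.468
outer loop
vertex 1.046 -4.237 0.039
vertex 0.756 -3.621 -0.485
vertex -0.305 -3.614 0.814
endloop
endfacet
facet normal -0.522 -0.489 0.699
outer loop
vertex -3.142 -0.964 4.417
vertex -4.362 0.122 4.266
vertex -3.547 -1.514 3.729
endloop
endfacet
facet normal 0.744 -0.662 0.092
outer loop
vertex -2.638 -0.662 2.514
vertex -3.142 -0.964 4.417
vertex -3.547 -1.514 3.729
endloop
endfacet
facet normal -0.522 -0.489 0.699
outer loop
vertex -3.547 -1.514 3.729
vertex -4.362 0.122 4.266
vertex -4.767 -0.428 3.578
endloop
endfacet
facet normal -0.417 -0.567 -0.710
outer loop
vertex -4.767 -0.428 3.578
vertex -2.638 -0.662 2.514
vertex -3.547 -1.514 3.729
endloop
endfacet
facet normal 0.417 0.567 0.710
outer loop
vertex -3.142 -0.964 4.417
vertex -3.453 0.974 3.051
vertex -4.362 0.122 4.266
endloop
endfacet
facet normal 0.744 -0.662 0.092
outer loop
vertex -2.233 -0.112 3.202
vertex -3.142 -0.964 4.417
vertex -2.638 -0.662 2.514
endloop
endfacet
facet normal 0.417 0.567 0.710
outer loop
vertex -2.233 -0.112 3.202
vertex -3.453 0.974 3.051
vertex -3.142 -0.964 4.417
endloop
endfacet
facet normal -0.744 0.662 -0.092
outer loop
vertex -4.362 0.122 4.266
vertex -3.453 0.974 3.051
vertex -4.767 -0.428 3.578
endloop
endfacet
facet normal -0.417 -0.567 -0.710
outer loop
vertex -3.858 0.424 2.363
vertex -2.638 -0.662 2.514
vertex -4.767 -0.428 3.578
endloop
endfacet
facet normal -0.744 0.662 -0.092
outer loop
vertex -4.767 -0.428 3.578
vertex -3.453 0.974 3.051
vertex -3.858 0.424 2.363
endloop
endfacet
facet normal 0.522 0.489 -0.699
outer loop
vertex -3.858 0.424 2.363
vertex -2.233 -0.112 3.202
vertex -2.638 -0.662 2.514
endloop
endfacet
facet normal 0.522 0.489 -0.699
outer loop
vertex -3.453 0.974 3.051
vertex -2.233 -0.112 3.202
vertex -3.858 0.424 2.363
endloop
endfacet
facet normal -0.756 0.446 -0.479
outer loop
vertex 0.682 -2.387 3.257
vertex 0.176 -2.9 3.578
vertex 0.34 -2.224 3.949
endloop
endfacet
facet normal -0.236 0.913 -0.332
outer loop
vertex 0.682 -2.387 3.257
vertex 0.34 -2.224 3.949
vertex 1.105 -2.066 3.84
endloop
endfacet
facet normal 0.365 0.678 -0.638
outer loop
vertex 0.682 -2.387 3.257
vertex 1.105 -2.066 3.84
vertex 1.414 -2.644 3.402
endloop
endfacet
facet normal 0.216 0.067 -0.974
outer loop
vertex 0.682 -2.387 3.257
vertex 1.414 -2.644 3.402
vertex 0.84 -3.16 3.239
endloop
endfacet
facet normal -0.477 -0.077 -0.875
outer loop
vertex 0.682 -2.387 3.257
vertex 0.84 -3.16 3.239
vertex 0.176 -2.9 3.578
endloop
endfacet
facet normal -0.136 0.917 0.374
outer loop
vertex 1.105 -2.066 3.84
vertex 0.34 -2.224 3.949
vertex 0.86 -2.38 4.521
endloop
endfacet
facet normal -0.977 0.162 0.137
outer loop
vertex 0.34 -2.224 3.949
vertex 0.176 -2.9 3.578
vertex 0.286 -2.896 4.358
endloop
endfacet
facet normal -0.526 -0.685 -0.505
outer loop
vertex 0.176 -2.9 3.578
vertex 0.84 -3.16 3.239
vertex 0.595 -3.474 3.92
endloop
endfacet
facet normal 0.595 -0.452 -0.664
outer loop
vertex 0.84 -3.16 3.239
vertex 1.414 -2.644 3.402
vertex 1.36 -3.316 3.811
endloop
endfacet
facet normal 0.835 0.537 -0.120
outer loop
vertex 1.414 -2.644 3.402
vertex 1.105 -2.066 3.84
vertex 1.524 -2.64 4.182
endloop
endfacet
facet normal -0.216 -0.067 0.974
outer loop
vertex 1.018 -3.153 4.503
vertex 0.86 -2.38 4.521
vertex 0.286 -2.896 4.358
endloop
endfacet
facet normal -0.365 -0.678 0.638
outer loop
vertex 1.018 -3.153 4.503
vertex 0.286 -2.896 4.358
vertex 0.595 -3.474 3.92
endloop
endfacet
facet normal 0.236 -0.913 0.332
outer loop
vertex 1.018 -3.153 4.503
vertex 0.595 -3.474 3.92
vertex 1.36 -3.316 3.811
endloop
endfacet
facet normal 0.756 -0.446 0.479
outer loop
vertex 1.018 -3.153 4.503
vertex 1.36 -3.316 3.811
vertex 1.524 -2.64 4.182
endloop
endfacet
facet normal 0.477 0.077 0.875
outer loop
vertex 1.018 -3.153 4.503
vertex 1.524 -2.64 4.182
vertex 0.86 -2.38 4.521
endloop
endfacet
facet normal -0.595 0.452 0.664
outer loop
vertex 0.286 -2.896 4.358
vertex 0.86 -2.38 4.521
vertex 0.34 -2.224 3.949
endloop
endfacet
facet normal -0.835 -0.537 0.120
outer loop
vertex 0.595 -3.474 3.92
vertex 0.286 -2.896 4.358
vertex 0.176 -2.9 3.578
endloop
endfacet
facet normal 0.136 -0.917 -0.374
outer loop
vertex 1.36 -3.316 3.811
vertex 0.595 -3.474 3.92
vertex 0.84 -3.16 3.239
endloop
endfacet
facet normal 0.977 -0.162 -0.137
outer loop
vertex 1.524 -2.64 4.182
vertex 1.36 -3.316 3.811
vertex 1.414 -2.644 3.402
endloop
endfacet
facet normal 0.526 0.685 0.505
outer loop
vertex 0.86 -2.38 4.521
vertex 1.524 -2.64 4.182
vertex 1.105 -2.066 3.84
endloop
endfacet

endsolid


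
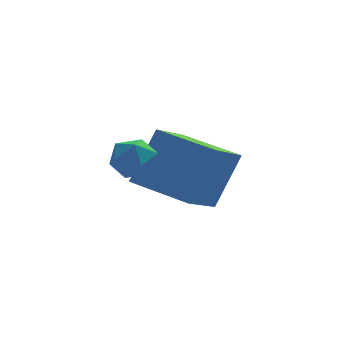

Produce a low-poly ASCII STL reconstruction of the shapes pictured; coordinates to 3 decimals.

solid 
facet normal -0.553 -0.672 0.493
outer loop
vertex 1.102 -2.268 3.081
vertex -0.173 -1.026 3.346
vertex 0.312 -2.75 1.537
endloop
endfacet
facet normal 0.709 -0.690 -0.147
outer loop
vertex 1.213 -1.654 0.734
vertex 1.102 -2.268 3.081
vertex 0.312 -2.75 1.537
endloop
endfacet
facet normal -0.553 -0.672 0.493
outer loop
vertex 0.312 -2.75 1.537
vertex -0.173 -1.026 3.346
vertex -0.963 -1.508 1.802
endloop
endfacet
facet normal -0.439 -0.268 -0.858
outer loop
vertex -0.963 -1.508 1.802
vertex 1.213 -1.654 0.734
vertex 0.312 -2.75 1.537
endloop
endfacet
facet normal 0.439 0.268 0.858
outer loop
vertex 1.102 -2.268 3.081
vertex 0.728 0.07 2.543
vertex -0.173 -1.026 3.346
endloop
endfacet
facet normal 0.709 -0.690 -0.147
outer loop
vertex 2.003 -1.172 2.278
vertex 1.102 -2.268 3.081
vertex 1.213 -1.654 0.734
endloop
endfacet
facet normal 0.439 0.268 0.858
outer loop
vertex 2.003 -1.172 2.278
vertex 0.728 0.07 2.543
vertex 1.102 -2.268 3.081
endloop
endfacet
facet normal -0.709 0.690 0.147
outer loop
vertex -0.173 -1.026 3.346
vertex 0.728 0.07 2.543
vertex -0.963 -1.508 1.802
endloop
endfacet
facet normal -0.439 -0.268 -0.858
outer loop
vertex -0.062 -0.412 0.999
vertex 1.213 -1.654 0.734
vertex -0.963 -1.508 1.802
endloop
endfacet
facet normal -0.709 0.690 0.147
outer loop
vertex -0.963 -1.508 1.802
vertex 0.728 0.07 2.543
vertex -0.062 -0.412 0.999
endloop
endfacet
facet normal 0.553 0.672 -0.493
outer loop
vertex -0.062 -0.412 0.999
vertex 2.003 -1.172 2.278
vertex 1.213 -1.654 0.734
endloop
endfacet
facet normal 0.553 0.672 -0.493
outer loop
vertex 0.728 0.07 2.543
vertex 2.003 -1.172 2.278
vertex -0.062 -0.412 0.999
endloop
endfacet
facet normal -0.675 0.734 0.078
outer loop
vertex -1.241 -2.847 3.55
vertex -1.721 -3.27 3.38
vertex -1.56 -3.19 4.017
endloop
endfacet
facet normal -0.130 0.839 0.528
outer loop
vertex -1.241 -2.847 3.55
vertex -1.56 -3.19 4.017
vertex -0.904 -3.112 4.055
endloop
endfacet
facet normal 0.471 0.870 0.142
outer loop
vertex -1.241 -2.847 3.55
vertex -0.904 -3.112 4.055
vertex -0.659 -3.144 3.44
endloop
endfacet
facet normal 0.298 0.785 -0.543
outer loop
vertex -1.241 -2.847 3.55
vertex -0.659 -3.144 3.44
vertex -1.164 -3.241 3.023
endloop
endfacet
facet normal -0.411 0.701 -0.584
outer loop
vertex -1.241 -2.847 3.55
vertex -1.164 -3.241 3.023
vertex -1.721 -3.27 3.38
endloop
endfacet
facet normal -0.088 0.273 0.958
outer loop
vertex -0.904 -3.112 4.055
vertex -1.56 -3.19 4.017
vertex -1.176 -3.699 4.197
endloop
endfacet
facet normal -0.967 0.103 0.232
outer loop
vertex -1.56 -3.19 4.017
vertex -1.721 -3.27 3.38
vertex -1.681 -3.796 3.78
endloop
endfacet
facet normal -0.541 0.047 -0.840
outer loop
vertex -1.721 -3.27 3.38
vertex -1.164 -3.241 3.023
vertex -1.436 -3.828 3.165
endloop
endfacet
facet normal 0.605 0.182 -0.775
outer loop
vertex -1.164 -3.241 3.023
vertex -0.659 -3.144 3.44
vertex -0.78 -3.75 3.203
endloop
endfacet
facet normal 0.885 0.323 0.336
outer loop
vertex -0.659 -3.144 3.44
vertex -0.904 -3.112 4.055
vertex -0.619 -3.67 3.84
endloop
endfacet
facet normal -0.298 -0.785 0.543
outer loop
vertex -1.099 -4.093 3.67
vertex -1.176 -3.699 4.197
vertex -1.681 -3.796 3.78
endloop
endfacet
facet normal -0.471 -0.870 -0.142
outer loop
vertex -1.099 -4.093 3.67
vertex -1.681 -3.796 3.78
vertex -1.436 -3.828 3.165
endloop
endfacet
facet normal 0.130 -0.839 -0.528
outer loop
vertex -1.099 -4.093 3.67
vertex -1.436 -3.828 3.165
vertex -0.78 -3.75 3.203
endloop
endfacet
facet normal 0.675 -0.734 -0.078
outer loop
vertex -1.099 -4.093 3.67
vertex -0.78 -3.75 3.203
vertex -0.619 -3.67 3.84
endloop
endfacet
facet normal 0.411 -0.701 0.584
outer loop
vertex -1.099 -4.093 3.67
vertex -0.619 -3.67 3.84
vertex -1.176 -3.699 4.197
endloop
endfacet
facet normal -0.605 -0.182 0.775
outer loop
vertex -1.681 -3.796 3.78
vertex -1.176 -3.699 4.197
vertex -1.56 -3.19 4.017
endloop
endfacet
facet normal -0.885 -0.323 -0.336
outer loop
vertex -1.436 -3.828 3.165
vertex -1.681 -3.796 3.78
vertex -1.721 -3.27 3.38
endloop
endfacet
facet normal 0.088 -0.273 -0.958
outer loop
vertex -0.78 -3.75 3.203
vertex -1.436 -3.828 3.165
vertex -1.164 -3.241 3.023
endloop
endfacet
facet normal 0.967 -0.103 -0.232
outer loop
vertex -0.619 -3.67 3.84
vertex -0.78 -3.75 3.203
vertex -0.659 -3.144 3.44
endloop
endfacet
facet normal 0.541 -0.047 0.840
outer loop
vertex -1.176 -3.699 4.197
vertex -0.619 -3.67 3.84
vertex -0.904 -3.112 4.055
endloop
endfacet

endsolid


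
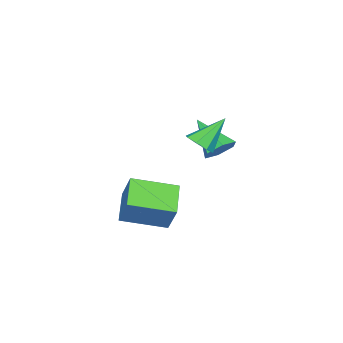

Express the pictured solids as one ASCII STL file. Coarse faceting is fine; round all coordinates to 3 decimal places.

solid 
facet normal 0.238 0.737 -0.632
outer loop
vertex -0.153 0.042 1.511
vertex -0.968 0.222 1.414
vertex -0.524 0.598 2.02
endloop
endfacet
facet normal 0.735 -0.120 0.667
outer loop
vertex -0.153 0.042 1.511
vertex -0.524 0.598 2.02
vertex -1.452 -1.282 2.706
endloop
endfacet
facet normal 0.238 0.737 -0.632
outer loop
vertex -0.524 0.598 2.02
vertex -0.968 0.222 1.414
vertex -1.338 0.778 1.923
endloop
endfacet
facet normal -0.032 0.357 0.934
outer loop
vertex -0.524 0.598 2.02
vertex -1.338 0.778 1.923
vertex -1.452 -1.282 2.706
endloop
endfacet
facet normal 0.236 0.737 -0.633
outer loop
vertex -1.338 0.778 1.923
vertex -0.968 0.222 1.414
vertex -1.783 0.401 1.318
endloop
endfacet
facet normal -0.847 0.229 0.480
outer loop
vertex -1.338 0.778 1.923
vertex -1.783 0.401 1.318
vertex -1.452 -1.282 2.706
endloop
endfacet
facet normal 0.236 0.737 -0.633
outer loop
vertex -1.783 0.401 1.318
vertex -0.968 0.222 1.414
vertex -1.412 -0.155 0.809
endloop
endfacet
facet normal -0.895 -0.375 -0.242
outer loop
vertex -1.783 0.401 1.318
vertex -1.412 -0.155 0.809
vertex -1.452 -1.282 2.706
endloop
endfacet
facet normal 0.238 0.736 -0.633
outer loop
vertex -1.412 -0.155 0.809
vertex -0.968 0.222 1.414
vertex -0.597 -0.335 0.906
endloop
endfacet
facet normal -0.128 -0.852 -0.509
outer loop
vertex -1.412 -0.155 0.809
vertex -0.597 -0.335 0.906
vertex -1.452 -1.282 2.706
endloop
endfacet
facet normal 0.238 0.736 -0.633
outer loop
vertex -0.597 -0.335 0.906
vertex -0.968 0.222 1.414
vertex -0.153 0.042 1.511
endloop
endfacet
facet normal 0.688 -0.724 -0.054
outer loop
vertex -0.597 -0.335 0.906
vertex -0.153 0.042 1.511
vertex -1.452 -1.282 2.706
endloop
endfacet
facet normal -0.791 -0.417 0.448
outer loop
vertex 4.049 -1.19 1.563
vertex 2.866 0.504 1.049
vertex 3.645 -1.885 0.202
endloop
endfacet
facet normal 0.556 -0.795 0.241
outer loop
vertex 4.974 -1.184 -0.549
vertex 4.049 -1.19 1.563
vertex 3.645 -1.885 0.202
endloop
endfacet
facet normal -0.791 -0.417 0.448
outer loop
vertex 3.645 -1.885 0.202
vertex 2.866 0.504 1.049
vertex 2.462 -0.19 -0.311
endloop
endfacet
facet normal -0.255 -0.439 -0.861
outer loop
vertex 2.462 -0.19 -0.311
vertex 4.974 -1.184 -0.549
vertex 3.645 -1.885 0.202
endloop
endfacet
facet normal 0.255 0.439 0.861
outer loop
vertex 4.049 -1.19 1.563
vertex 4.195 1.205 0.298
vertex 2.866 0.504 1.049
endloop
endfacet
facet normal 0.556 -0.796 0.241
outer loop
vertex 5.378 -0.49 0.811
vertex 4.049 -1.19 1.563
vertex 4.974 -1.184 -0.549
endloop
endfacet
facet normal 0.256 0.439 0.861
outer loop
vertex 5.378 -0.49 0.811
vertex 4.195 1.205 0.298
vertex 4.049 -1.19 1.563
endloop
endfacet
facet normal -0.556 0.796 -0.241
outer loop
vertex 2.866 0.504 1.049
vertex 4.195 1.205 0.298
vertex 2.462 -0.19 -0.311
endloop
endfacet
facet normal -0.256 -0.440 -0.861
outer loop
vertex 3.791 0.51 -1.063
vertex 4.974 -1.184 -0.549
vertex 2.462 -0.19 -0.311
endloop
endfacet
facet normal -0.556 0.796 -0.241
outer loop
vertex 2.462 -0.19 -0.311
vertex 4.195 1.205 0.298
vertex 3.791 0.51 -1.063
endloop
endfacet
facet normal 0.791 0.417 -0.448
outer loop
vertex 3.791 0.51 -1.063
vertex 5.378 -0.49 0.811
vertex 4.974 -1.184 -0.549
endloop
endfacet
facet normal 0.791 0.417 -0.448
outer loop
vertex 4.195 1.205 0.298
vertex 5.378 -0.49 0.811
vertex 3.791 0.51 -1.063
endloop
endfacet
facet normal 0.597 -0.356 -0.719
outer loop
vertex 1.637 0.548 3.09
vertex 1.027 0.35 2.682
vertex 1.46 0.972 2.733
endloop
endfacet
facet normal 0.475 0.674 0.565
outer loop
vertex 1.637 0.548 3.09
vertex 1.46 0.972 2.733
vertex -0.047 0.99 3.978
endloop
endfacet
facet normal 0.596 -0.356 -0.720
outer loop
vertex 1.46 0.972 2.733
vertex 1.027 0.35 2.682
vertex 1.029 1.032 2.347
endloop
endfacet
facet normal 0.073 0.995 0.074
outer loop
vertex 1.46 0.972 2.733
vertex 1.029 1.032 2.347
vertex -0.047 0.99 3.978
endloop
endfacet
facet normal 0.596 -0.355 -0.720
outer loop
vertex 1.029 1.032 2.347
vertex 1.027 0.35 2.682
vertex 0.597 0.692 2.157
endloop
endfacet
facet normal -0.500 0.809 -0.309
outer loop
vertex 1.029 1.032 2.347
vertex 0.597 0.692 2.157
vertex -0.047 0.99 3.978
endloop
endfacet
facet normal 0.596 -0.356 -0.720
outer loop
vertex 0.597 0.692 2.157
vertex 1.027 0.35 2.682
vertex 0.417 0.152 2.275
endloop
endfacet
facet normal -0.907 0.224 -0.357
outer loop
vertex 0.597 0.692 2.157
vertex 0.417 0.152 2.275
vertex -0.047 0.99 3.978
endloop
endfacet
facet normal 0.596 -0.356 -0.720
outer loop
vertex 0.417 0.152 2.275
vertex 1.027 0.35 2.682
vertex 0.593 -0.273 2.631
endloop
endfacet
facet normal -0.909 -0.414 -0.044
outer loop
vertex 0.417 0.152 2.275
vertex 0.593 -0.273 2.631
vertex -0.047 0.99 3.978
endloop
endfacet
facet normal 0.597 -0.357 -0.719
outer loop
vertex 0.593 -0.273 2.631
vertex 1.027 0.35 2.682
vertex 1.024 -0.332 3.018
endloop
endfacet
facet normal -0.505 -0.736 0.450
outer loop
vertex 0.593 -0.273 2.631
vertex 1.024 -0.332 3.018
vertex -0.047 0.99 3.978
endloop
endfacet
facet normal 0.596 -0.357 -0.719
outer loop
vertex 1.024 -0.332 3.018
vertex 1.027 0.35 2.682
vertex 1.456 0.007 3.208
endloop
endfacet
facet normal 0.066 -0.551 0.832
outer loop
vertex 1.024 -0.332 3.018
vertex 1.456 0.007 3.208
vertex -0.047 0.99 3.978
endloop
endfacet
facet normal 0.597 -0.356 -0.719
outer loop
vertex 1.456 0.007 3.208
vertex 1.027 0.35 2.682
vertex 1.637 0.548 3.09
endloop
endfacet
facet normal 0.473 0.034 0.880
outer loop
vertex 1.456 0.007 3.208
vertex 1.637 0.548 3.09
vertex -0.047 0.99 3.978
endloop
endfacet

endsolid


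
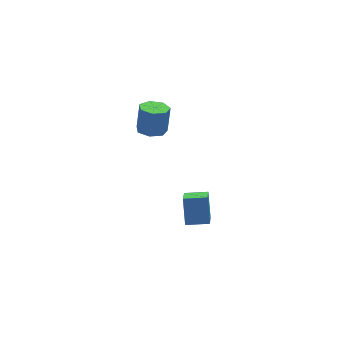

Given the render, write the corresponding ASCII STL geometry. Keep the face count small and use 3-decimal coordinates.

solid 
facet normal -0.175 -0.230 -0.957
outer loop
vertex -0.295 1.726 2.673
vertex -0.981 1.171 2.932
vertex -1.015 2.066 2.723
endloop
endfacet
facet normal 0.394 0.875 -0.282
outer loop
vertex -0.295 1.726 2.673
vertex -1.015 2.066 2.723
vertex 0.008 2.124 4.329
endloop
endfacet
facet normal 0.393 0.875 -0.282
outer loop
vertex 0.008 2.124 4.329
vertex -1.015 2.066 2.723
vertex -0.713 2.464 4.379
endloop
endfacet
facet normal 0.175 0.230 0.957
outer loop
vertex 0.008 2.124 4.329
vertex -0.713 2.464 4.379
vertex -0.679 1.569 4.588
endloop
endfacet
facet normal -0.175 -0.230 -0.957
outer loop
vertex -1.015 2.066 2.723
vertex -0.981 1.171 2.932
vertex -1.71 1.732 2.93
endloop
endfacet
facet normal -0.460 0.879 -0.127
outer loop
vertex -1.015 2.066 2.723
vertex -1.71 1.732 2.93
vertex -0.713 2.464 4.379
endloop
endfacet
facet normal -0.460 0.879 -0.127
outer loop
vertex -0.713 2.464 4.379
vertex -1.71 1.732 2.93
vertex -1.408 2.13 4.586
endloop
endfacet
facet normal 0.175 0.230 0.957
outer loop
vertex -0.713 2.464 4.379
vertex -1.408 2.13 4.586
vertex -0.679 1.569 4.588
endloop
endfacet
facet normal -0.175 -0.231 -0.957
outer loop
vertex -1.71 1.732 2.93
vertex -0.981 1.171 2.932
vertex -1.856 0.976 3.139
endloop
endfacet
facet normal -0.967 0.221 0.123
outer loop
vertex -1.71 1.732 2.93
vertex -1.856 0.976 3.139
vertex -1.408 2.13 4.586
endloop
endfacet
facet normal -0.967 0.221 0.123
outer loop
vertex -1.408 2.13 4.586
vertex -1.856 0.976 3.139
vertex -1.554 1.374 4.795
endloop
endfacet
facet normal 0.175 0.231 0.957
outer loop
vertex -1.408 2.13 4.586
vertex -1.554 1.374 4.795
vertex -0.679 1.569 4.588
endloop
endfacet
facet normal -0.175 -0.229 -0.957
outer loop
vertex -1.856 0.976 3.139
vertex -0.981 1.171 2.932
vertex -1.343 0.366 3.191
endloop
endfacet
facet normal -0.746 -0.604 0.281
outer loop
vertex -1.856 0.976 3.139
vertex -1.343 0.366 3.191
vertex -1.554 1.374 4.795
endloop
endfacet
facet normal -0.746 -0.603 0.281
outer loop
vertex -1.554 1.374 4.795
vertex -1.343 0.366 3.191
vertex -1.041 0.764 4.848
endloop
endfacet
facet normal 0.175 0.230 0.957
outer loop
vertex -1.554 1.374 4.795
vertex -1.041 0.764 4.848
vertex -0.679 1.569 4.588
endloop
endfacet
facet normal -0.174 -0.230 -0.958
outer loop
vertex -1.343 0.366 3.191
vertex -0.981 1.171 2.932
vertex -0.558 0.363 3.049
endloop
endfacet
facet normal 0.037 -0.973 0.227
outer loop
vertex -1.343 0.366 3.191
vertex -0.558 0.363 3.049
vertex -1.041 0.764 4.848
endloop
endfacet
facet normal 0.038 -0.973 0.227
outer loop
vertex -1.041 0.764 4.848
vertex -0.558 0.363 3.049
vertex -0.255 0.761 4.705
endloop
endfacet
facet normal 0.175 0.230 0.957
outer loop
vertex -1.041 0.764 4.848
vertex -0.255 0.761 4.705
vertex -0.679 1.569 4.588
endloop
endfacet
facet normal -0.175 -0.230 -0.957
outer loop
vertex -0.558 0.363 3.049
vertex -0.981 1.171 2.932
vertex -0.091 0.968 2.818
endloop
endfacet
facet normal 0.792 -0.611 0.002
outer loop
vertex -0.558 0.363 3.049
vertex -0.091 0.968 2.818
vertex -0.255 0.761 4.705
endloop
endfacet
facet normal 0.793 -0.610 0.002
outer loop
vertex -0.255 0.761 4.705
vertex -0.091 0.968 2.818
vertex 0.211 1.366 4.474
endloop
endfacet
facet normal 0.175 0.231 0.957
outer loop
vertex -0.255 0.761 4.705
vertex 0.211 1.366 4.474
vertex -0.679 1.569 4.588
endloop
endfacet
facet normal -0.175 -0.230 -0.957
outer loop
vertex -0.091 0.968 2.818
vertex -0.981 1.171 2.932
vertex -0.295 1.726 2.673
endloop
endfacet
facet normal 0.951 0.213 -0.225
outer loop
vertex -0.091 0.968 2.818
vertex -0.295 1.726 2.673
vertex 0.211 1.366 4.474
endloop
endfacet
facet normal 0.951 0.212 -0.225
outer loop
vertex 0.211 1.366 4.474
vertex -0.295 1.726 2.673
vertex 0.008 2.124 4.329
endloop
endfacet
facet normal 0.175 0.230 0.957
outer loop
vertex 0.211 1.366 4.474
vertex 0.008 2.124 4.329
vertex -0.679 1.569 4.588
endloop
endfacet
facet normal -0.955 0.284 -0.082
outer loop
vertex 0.151 -1.731 -3.804
vertex 0.33 -0.705 -2.324
vertex 0.664 -0.309 -4.853
endloop
endfacet
facet normal -0.099 -0.567 -0.817
outer loop
vertex 2.03 -0.715 -4.736
vertex 0.151 -1.731 -3.804
vertex 0.664 -0.309 -4.853
endloop
endfacet
facet normal -0.955 0.284 -0.082
outer loop
vertex 0.664 -0.309 -4.853
vertex 0.33 -0.705 -2.324
vertex 0.843 0.718 -3.373
endloop
endfacet
facet normal 0.279 0.773 -0.570
outer loop
vertex 0.843 0.718 -3.373
vertex 2.03 -0.715 -4.736
vertex 0.664 -0.309 -4.853
endloop
endfacet
facet normal -0.279 -0.773 0.570
outer loop
vertex 0.151 -1.731 -3.804
vertex 1.696 -1.111 -2.207
vertex 0.33 -0.705 -2.324
endloop
endfacet
facet normal -0.099 -0.567 -0.818
outer loop
vertex 1.517 -2.138 -3.687
vertex 0.151 -1.731 -3.804
vertex 2.03 -0.715 -4.736
endloop
endfacet
facet normal -0.279 -0.773 0.570
outer loop
vertex 1.517 -2.138 -3.687
vertex 1.696 -1.111 -2.207
vertex 0.151 -1.731 -3.804
endloop
endfacet
facet normal 0.099 0.567 0.818
outer loop
vertex 0.33 -0.705 -2.324
vertex 1.696 -1.111 -2.207
vertex 0.843 0.718 -3.373
endloop
endfacet
facet normal 0.279 0.773 -0.570
outer loop
vertex 2.209 0.311 -3.256
vertex 2.03 -0.715 -4.736
vertex 0.843 0.718 -3.373
endloop
endfacet
facet normal 0.099 0.567 0.818
outer loop
vertex 0.843 0.718 -3.373
vertex 1.696 -1.111 -2.207
vertex 2.209 0.311 -3.256
endloop
endfacet
facet normal 0.955 -0.284 0.082
outer loop
vertex 2.209 0.311 -3.256
vertex 1.517 -2.138 -3.687
vertex 2.03 -0.715 -4.736
endloop
endfacet
facet normal 0.955 -0.284 0.082
outer loop
vertex 1.696 -1.111 -2.207
vertex 1.517 -2.138 -3.687
vertex 2.209 0.311 -3.256
endloop
endfacet

endsolid


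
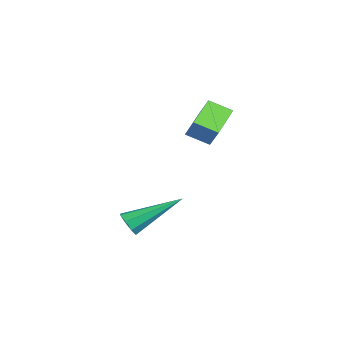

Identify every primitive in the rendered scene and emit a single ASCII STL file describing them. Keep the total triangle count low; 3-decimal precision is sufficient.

solid 
facet normal -0.763 0.509 0.398
outer loop
vertex 2.0 3.677 4.226
vertex 2.301 4.446 3.819
vertex 1.515 3.497 3.526
endloop
endfacet
facet normal -0.327 -0.835 0.442
outer loop
vertex 2.599 2.774 2.961
vertex 2.0 3.677 4.226
vertex 1.515 3.497 3.526
endloop
endfacet
facet normal -0.763 0.510 0.397
outer loop
vertex 1.515 3.497 3.526
vertex 2.301 4.446 3.819
vertex 1.816 4.265 3.119
endloop
endfacet
facet normal -0.557 -0.208 -0.804
outer loop
vertex 1.816 4.265 3.119
vertex 2.599 2.774 2.961
vertex 1.515 3.497 3.526
endloop
endfacet
facet normal 0.557 0.207 0.804
outer loop
vertex 2.0 3.677 4.226
vertex 3.385 3.723 3.254
vertex 2.301 4.446 3.819
endloop
endfacet
facet normal -0.326 -0.836 0.442
outer loop
vertex 3.084 2.955 3.661
vertex 2.0 3.677 4.226
vertex 2.599 2.774 2.961
endloop
endfacet
facet normal 0.557 0.208 0.804
outer loop
vertex 3.084 2.955 3.661
vertex 3.385 3.723 3.254
vertex 2.0 3.677 4.226
endloop
endfacet
facet normal 0.327 0.835 -0.442
outer loop
vertex 2.301 4.446 3.819
vertex 3.385 3.723 3.254
vertex 1.816 4.265 3.119
endloop
endfacet
facet normal -0.557 -0.207 -0.804
outer loop
vertex 2.9 3.543 2.554
vertex 2.599 2.774 2.961
vertex 1.816 4.265 3.119
endloop
endfacet
facet normal 0.327 0.836 -0.441
outer loop
vertex 1.816 4.265 3.119
vertex 3.385 3.723 3.254
vertex 2.9 3.543 2.554
endloop
endfacet
facet normal 0.763 -0.509 -0.397
outer loop
vertex 2.9 3.543 2.554
vertex 3.084 2.955 3.661
vertex 2.599 2.774 2.961
endloop
endfacet
facet normal 0.763 -0.510 -0.398
outer loop
vertex 3.385 3.723 3.254
vertex 3.084 2.955 3.661
vertex 2.9 3.543 2.554
endloop
endfacet
facet normal -0.012 -0.869 -0.495
outer loop
vertex 3.368 0.626 -0.537
vertex 2.969 0.803 -0.838
vertex 3.498 0.815 -0.872
endloop
endfacet
facet normal 0.925 0.035 0.379
outer loop
vertex 3.368 0.626 -0.537
vertex 3.498 0.815 -0.872
vertex 2.991 2.617 0.198
endloop
endfacet
facet normal -0.012 -0.868 -0.496
outer loop
vertex 3.498 0.815 -0.872
vertex 2.969 0.803 -0.838
vertex 3.318 0.997 -1.186
endloop
endfacet
facet normal 0.875 0.405 -0.267
outer loop
vertex 3.498 0.815 -0.872
vertex 3.318 0.997 -1.186
vertex 2.991 2.617 0.198
endloop
endfacet
facet normal -0.011 -0.869 -0.495
outer loop
vertex 3.318 0.997 -1.186
vertex 2.969 0.803 -0.838
vertex 2.934 1.065 -1.297
endloop
endfacet
facet normal 0.315 0.652 -0.689
outer loop
vertex 3.318 0.997 -1.186
vertex 2.934 1.065 -1.297
vertex 2.991 2.617 0.198
endloop
endfacet
facet normal -0.010 -0.869 -0.495
outer loop
vertex 2.934 1.065 -1.297
vertex 2.969 0.803 -0.838
vertex 2.57 0.979 -1.139
endloop
endfacet
facet normal -0.429 0.635 -0.643
outer loop
vertex 2.934 1.065 -1.297
vertex 2.57 0.979 -1.139
vertex 2.991 2.617 0.198
endloop
endfacet
facet normal -0.010 -0.869 -0.495
outer loop
vertex 2.57 0.979 -1.139
vertex 2.969 0.803 -0.838
vertex 2.44 0.79 -0.805
endloop
endfacet
facet normal -0.920 0.362 -0.153
outer loop
vertex 2.57 0.979 -1.139
vertex 2.44 0.79 -0.805
vertex 2.991 2.617 0.198
endloop
endfacet
facet normal -0.010 -0.868 -0.496
outer loop
vertex 2.44 0.79 -0.805
vertex 2.969 0.803 -0.838
vertex 2.62 0.608 -0.49
endloop
endfacet
facet normal -0.870 -0.008 0.493
outer loop
vertex 2.44 0.79 -0.805
vertex 2.62 0.608 -0.49
vertex 2.991 2.617 0.198
endloop
endfacet
facet normal -0.010 -0.868 -0.497
outer loop
vertex 2.62 0.608 -0.49
vertex 2.969 0.803 -0.838
vertex 3.005 0.54 -0.379
endloop
endfacet
facet normal -0.309 -0.256 0.916
outer loop
vertex 2.62 0.608 -0.49
vertex 3.005 0.54 -0.379
vertex 2.991 2.617 0.198
endloop
endfacet
facet normal -0.010 -0.868 -0.497
outer loop
vertex 3.005 0.54 -0.379
vertex 2.969 0.803 -0.838
vertex 3.368 0.626 -0.537
endloop
endfacet
facet normal 0.435 -0.238 0.869
outer loop
vertex 3.005 0.54 -0.379
vertex 3.368 0.626 -0.537
vertex 2.991 2.617 0.198
endloop
endfacet

endsolid


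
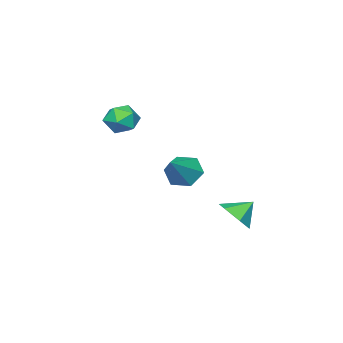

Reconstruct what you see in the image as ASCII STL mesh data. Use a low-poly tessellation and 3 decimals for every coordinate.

solid 
facet normal -0.774 -0.232 -0.589
outer loop
vertex 1.288 -0.51 -1.587
vertex 0.693 -0.259 -0.904
vertex 0.981 0.377 -1.533
endloop
endfacet
facet normal 0.805 0.310 -0.505
outer loop
vertex 1.288 -0.51 -1.587
vertex 0.981 0.377 -1.533
vertex 2.147 0.179 0.204
endloop
endfacet
facet normal -0.773 -0.233 -0.590
outer loop
vertex 0.981 0.377 -1.533
vertex 0.693 -0.259 -0.904
vertex 0.385 0.628 -0.851
endloop
endfacet
facet normal 0.297 0.951 -0.091
outer loop
vertex 0.981 0.377 -1.533
vertex 0.385 0.628 -0.851
vertex 2.147 0.179 0.204
endloop
endfacet
facet normal -0.774 -0.233 -0.589
outer loop
vertex 0.385 0.628 -0.851
vertex 0.693 -0.259 -0.904
vertex 0.097 -0.008 -0.221
endloop
endfacet
facet normal -0.201 0.734 0.649
outer loop
vertex 0.385 0.628 -0.851
vertex 0.097 -0.008 -0.221
vertex 2.147 0.179 0.204
endloop
endfacet
facet normal -0.774 -0.233 -0.589
outer loop
vertex 0.097 -0.008 -0.221
vertex 0.693 -0.259 -0.904
vertex 0.404 -0.894 -0.274
endloop
endfacet
facet normal -0.191 -0.124 0.974
outer loop
vertex 0.097 -0.008 -0.221
vertex 0.404 -0.894 -0.274
vertex 2.147 0.179 0.204
endloop
endfacet
facet normal -0.774 -0.233 -0.589
outer loop
vertex 0.404 -0.894 -0.274
vertex 0.693 -0.259 -0.904
vertex 1.0 -1.145 -0.957
endloop
endfacet
facet normal 0.318 -0.766 0.559
outer loop
vertex 0.404 -0.894 -0.274
vertex 1.0 -1.145 -0.957
vertex 2.147 0.179 0.204
endloop
endfacet
facet normal -0.774 -0.233 -0.589
outer loop
vertex 1.0 -1.145 -0.957
vertex 0.693 -0.259 -0.904
vertex 1.288 -0.51 -1.587
endloop
endfacet
facet normal 0.816 -0.549 -0.180
outer loop
vertex 1.0 -1.145 -0.957
vertex 1.288 -0.51 -1.587
vertex 2.147 0.179 0.204
endloop
endfacet
facet normal -0.958 0.024 0.287
outer loop
vertex 0.467 -3.805 1.556
vertex 0.717 -3.448 2.361
vertex 0.52 -2.897 1.658
endloop
endfacet
facet normal -0.902 0.100 -0.421
outer loop
vertex 0.467 -3.805 1.556
vertex 0.52 -2.897 1.658
vertex 0.833 -3.291 0.894
endloop
endfacet
facet normal -0.563 -0.472 -0.678
outer loop
vertex 0.467 -3.805 1.556
vertex 0.833 -3.291 0.894
vertex 1.223 -4.086 1.124
endloop
endfacet
facet normal -0.409 -0.903 -0.129
outer loop
vertex 0.467 -3.805 1.556
vertex 1.223 -4.086 1.124
vertex 1.151 -4.183 2.031
endloop
endfacet
facet normal -0.654 -0.596 0.467
outer loop
vertex 0.467 -3.805 1.556
vertex 1.151 -4.183 2.031
vertex 0.717 -3.448 2.361
endloop
endfacet
facet normal -0.496 0.672 -0.550
outer loop
vertex 0.833 -3.291 0.894
vertex 0.52 -2.897 1.658
vertex 1.309 -2.617 1.289
endloop
endfacet
facet normal -0.587 0.549 0.595
outer loop
vertex 0.52 -2.897 1.658
vertex 0.717 -3.448 2.361
vertex 1.237 -2.714 2.196
endloop
endfacet
facet normal -0.094 -0.453 0.886
outer loop
vertex 0.717 -3.448 2.361
vertex 1.151 -4.183 2.031
vertex 1.627 -3.509 2.426
endloop
endfacet
facet normal 0.301 -0.950 -0.078
outer loop
vertex 1.151 -4.183 2.031
vertex 1.223 -4.086 1.124
vertex 1.94 -3.903 1.662
endloop
endfacet
facet normal 0.052 -0.254 -0.966
outer loop
vertex 1.223 -4.086 1.124
vertex 0.833 -3.291 0.894
vertex 1.743 -3.352 0.959
endloop
endfacet
facet normal 0.409 0.903 0.129
outer loop
vertex 1.993 -2.995 1.764
vertex 1.309 -2.617 1.289
vertex 1.237 -2.714 2.196
endloop
endfacet
facet normal 0.563 0.472 0.678
outer loop
vertex 1.993 -2.995 1.764
vertex 1.237 -2.714 2.196
vertex 1.627 -3.509 2.426
endloop
endfacet
facet normal 0.902 -0.100 0.421
outer loop
vertex 1.993 -2.995 1.764
vertex 1.627 -3.509 2.426
vertex 1.94 -3.903 1.662
endloop
endfacet
facet normal 0.958 -0.024 -0.287
outer loop
vertex 1.993 -2.995 1.764
vertex 1.94 -3.903 1.662
vertex 1.743 -3.352 0.959
endloop
endfacet
facet normal 0.654 0.596 -0.467
outer loop
vertex 1.993 -2.995 1.764
vertex 1.743 -3.352 0.959
vertex 1.309 -2.617 1.289
endloop
endfacet
facet normal -0.301 0.950 0.078
outer loop
vertex 1.237 -2.714 2.196
vertex 1.309 -2.617 1.289
vertex 0.52 -2.897 1.658
endloop
endfacet
facet normal -0.052 0.254 0.966
outer loop
vertex 1.627 -3.509 2.426
vertex 1.237 -2.714 2.196
vertex 0.717 -3.448 2.361
endloop
endfacet
facet normal 0.496 -0.672 0.550
outer loop
vertex 1.94 -3.903 1.662
vertex 1.627 -3.509 2.426
vertex 1.151 -4.183 2.031
endloop
endfacet
facet normal 0.587 -0.549 -0.595
outer loop
vertex 1.743 -3.352 0.959
vertex 1.94 -3.903 1.662
vertex 1.223 -4.086 1.124
endloop
endfacet
facet normal 0.094 0.453 -0.886
outer loop
vertex 1.309 -2.617 1.289
vertex 1.743 -3.352 0.959
vertex 0.833 -3.291 0.894
endloop
endfacet
facet normal 0.665 -0.383 -0.642
outer loop
vertex 1.03 3.124 -2.848
vertex 0.456 2.368 -2.992
vertex 0.371 3.148 -3.545
endloop
endfacet
facet normal -0.148 0.974 0.174
outer loop
vertex 1.03 3.124 -2.848
vertex 0.371 3.148 -3.545
vertex -0.316 2.812 -2.248
endloop
endfacet
facet normal 0.665 -0.382 -0.641
outer loop
vertex 0.371 3.148 -3.545
vertex 0.456 2.368 -2.992
vertex -0.203 2.392 -3.69
endloop
endfacet
facet normal -0.751 0.616 -0.238
outer loop
vertex 0.371 3.148 -3.545
vertex -0.203 2.392 -3.69
vertex -0.316 2.812 -2.248
endloop
endfacet
facet normal 0.665 -0.384 -0.641
outer loop
vertex -0.203 2.392 -3.69
vertex 0.456 2.368 -2.992
vertex -0.119 1.612 -3.136
endloop
endfacet
facet normal -0.990 -0.134 -0.039
outer loop
vertex -0.203 2.392 -3.69
vertex -0.119 1.612 -3.136
vertex -0.316 2.812 -2.248
endloop
endfacet
facet normal 0.665 -0.383 -0.641
outer loop
vertex -0.119 1.612 -3.136
vertex 0.456 2.368 -2.992
vertex 0.54 1.588 -2.439
endloop
endfacet
facet normal -0.626 -0.528 0.574
outer loop
vertex -0.119 1.612 -3.136
vertex 0.54 1.588 -2.439
vertex -0.316 2.812 -2.248
endloop
endfacet
facet normal 0.665 -0.383 -0.641
outer loop
vertex 0.54 1.588 -2.439
vertex 0.456 2.368 -2.992
vertex 1.115 2.344 -2.294
endloop
endfacet
facet normal -0.024 -0.171 0.985
outer loop
vertex 0.54 1.588 -2.439
vertex 1.115 2.344 -2.294
vertex -0.316 2.812 -2.248
endloop
endfacet
facet normal 0.665 -0.383 -0.641
outer loop
vertex 1.115 2.344 -2.294
vertex 0.456 2.368 -2.992
vertex 1.03 3.124 -2.848
endloop
endfacet
facet normal 0.215 0.581 0.785
outer loop
vertex 1.115 2.344 -2.294
vertex 1.03 3.124 -2.848
vertex -0.316 2.812 -2.248
endloop
endfacet

endsolid


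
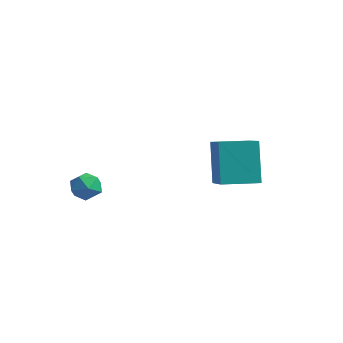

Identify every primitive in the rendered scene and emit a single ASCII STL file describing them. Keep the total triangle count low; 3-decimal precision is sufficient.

solid 
facet normal -0.587 -0.646 0.489
outer loop
vertex -4.4 -1.1 0.07
vertex -3.892 -1.638 -0.031
vertex -3.862 -1.205 0.577
endloop
endfacet
facet normal -0.684 0.019 0.729
outer loop
vertex -4.4 -1.1 0.07
vertex -3.862 -1.205 0.577
vertex -4.056 -0.513 0.377
endloop
endfacet
facet normal -0.887 0.426 0.180
outer loop
vertex -4.4 -1.1 0.07
vertex -4.056 -0.513 0.377
vertex -4.206 -0.517 -0.354
endloop
endfacet
facet normal -0.915 0.012 -0.403
outer loop
vertex -4.4 -1.1 0.07
vertex -4.206 -0.517 -0.354
vertex -4.104 -1.212 -0.606
endloop
endfacet
facet normal -0.730 -0.650 -0.212
outer loop
vertex -4.4 -1.1 0.07
vertex -4.104 -1.212 -0.606
vertex -3.892 -1.638 -0.031
endloop
endfacet
facet normal -0.055 0.263 0.963
outer loop
vertex -4.056 -0.513 0.377
vertex -3.862 -1.205 0.577
vertex -3.336 -0.688 0.466
endloop
endfacet
facet normal 0.101 -0.813 0.574
outer loop
vertex -3.862 -1.205 0.577
vertex -3.892 -1.638 -0.031
vertex -3.234 -1.383 0.214
endloop
endfacet
facet normal -0.130 -0.819 -0.559
outer loop
vertex -3.892 -1.638 -0.031
vertex -4.104 -1.212 -0.606
vertex -3.384 -1.387 -0.517
endloop
endfacet
facet normal -0.430 0.251 -0.867
outer loop
vertex -4.104 -1.212 -0.606
vertex -4.206 -0.517 -0.354
vertex -3.578 -0.695 -0.717
endloop
endfacet
facet normal -0.384 0.920 0.074
outer loop
vertex -4.206 -0.517 -0.354
vertex -4.056 -0.513 0.377
vertex -3.548 -0.262 -0.109
endloop
endfacet
facet normal 0.915 -0.012 0.403
outer loop
vertex -3.04 -0.8 -0.21
vertex -3.336 -0.688 0.466
vertex -3.234 -1.383 0.214
endloop
endfacet
facet normal 0.887 -0.426 -0.180
outer loop
vertex -3.04 -0.8 -0.21
vertex -3.234 -1.383 0.214
vertex -3.384 -1.387 -0.517
endloop
endfacet
facet normal 0.684 -0.019 -0.729
outer loop
vertex -3.04 -0.8 -0.21
vertex -3.384 -1.387 -0.517
vertex -3.578 -0.695 -0.717
endloop
endfacet
facet normal 0.587 0.646 -0.489
outer loop
vertex -3.04 -0.8 -0.21
vertex -3.578 -0.695 -0.717
vertex -3.548 -0.262 -0.109
endloop
endfacet
facet normal 0.730 0.650 0.212
outer loop
vertex -3.04 -0.8 -0.21
vertex -3.548 -0.262 -0.109
vertex -3.336 -0.688 0.466
endloop
endfacet
facet normal 0.430 -0.251 0.867
outer loop
vertex -3.234 -1.383 0.214
vertex -3.336 -0.688 0.466
vertex -3.862 -1.205 0.577
endloop
endfacet
facet normal 0.384 -0.920 -0.074
outer loop
vertex -3.384 -1.387 -0.517
vertex -3.234 -1.383 0.214
vertex -3.892 -1.638 -0.031
endloop
endfacet
facet normal 0.055 -0.263 -0.963
outer loop
vertex -3.578 -0.695 -0.717
vertex -3.384 -1.387 -0.517
vertex -4.104 -1.212 -0.606
endloop
endfacet
facet normal -0.101 0.813 -0.574
outer loop
vertex -3.548 -0.262 -0.109
vertex -3.578 -0.695 -0.717
vertex -4.206 -0.517 -0.354
endloop
endfacet
facet normal 0.130 0.819 0.559
outer loop
vertex -3.336 -0.688 0.466
vertex -3.548 -0.262 -0.109
vertex -4.056 -0.513 0.377
endloop
endfacet
facet normal -0.701 -0.712 0.041
outer loop
vertex 0.048 2.691 2.084
vertex -1.165 3.83 1.126
vertex 0.729 1.917 0.301
endloop
endfacet
facet normal 0.632 -0.593 0.499
outer loop
vertex 1.865 3.07 0.234
vertex 0.048 2.691 2.084
vertex 0.729 1.917 0.301
endloop
endfacet
facet normal -0.701 -0.712 0.041
outer loop
vertex 0.729 1.917 0.301
vertex -1.165 3.83 1.126
vertex -0.483 3.056 -0.657
endloop
endfacet
facet normal 0.331 -0.376 -0.866
outer loop
vertex -0.483 3.056 -0.657
vertex 1.865 3.07 0.234
vertex 0.729 1.917 0.301
endloop
endfacet
facet normal -0.331 0.376 0.866
outer loop
vertex 0.048 2.691 2.084
vertex -0.029 4.983 1.059
vertex -1.165 3.83 1.126
endloop
endfacet
facet normal 0.632 -0.593 0.499
outer loop
vertex 1.183 3.844 2.017
vertex 0.048 2.691 2.084
vertex 1.865 3.07 0.234
endloop
endfacet
facet normal -0.331 0.376 0.866
outer loop
vertex 1.183 3.844 2.017
vertex -0.029 4.983 1.059
vertex 0.048 2.691 2.084
endloop
endfacet
facet normal -0.632 0.593 -0.499
outer loop
vertex -1.165 3.83 1.126
vertex -0.029 4.983 1.059
vertex -0.483 3.056 -0.657
endloop
endfacet
facet normal 0.331 -0.376 -0.866
outer loop
vertex 0.652 4.209 -0.724
vertex 1.865 3.07 0.234
vertex -0.483 3.056 -0.657
endloop
endfacet
facet normal -0.632 0.593 -0.499
outer loop
vertex -0.483 3.056 -0.657
vertex -0.029 4.983 1.059
vertex 0.652 4.209 -0.724
endloop
endfacet
facet normal 0.701 0.712 -0.041
outer loop
vertex 0.652 4.209 -0.724
vertex 1.183 3.844 2.017
vertex 1.865 3.07 0.234
endloop
endfacet
facet normal 0.701 0.712 -0.041
outer loop
vertex -0.029 4.983 1.059
vertex 1.183 3.844 2.017
vertex 0.652 4.209 -0.724
endloop
endfacet

endsolid
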